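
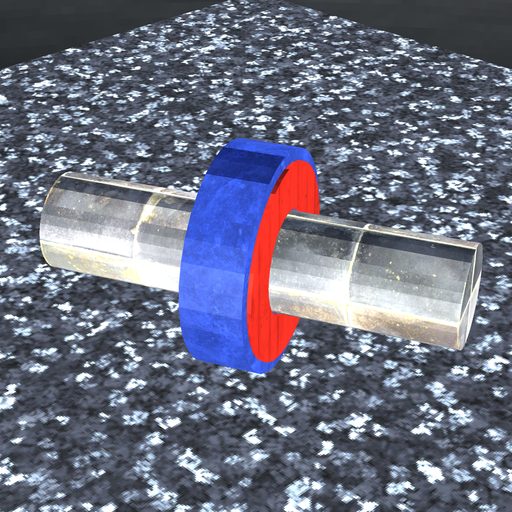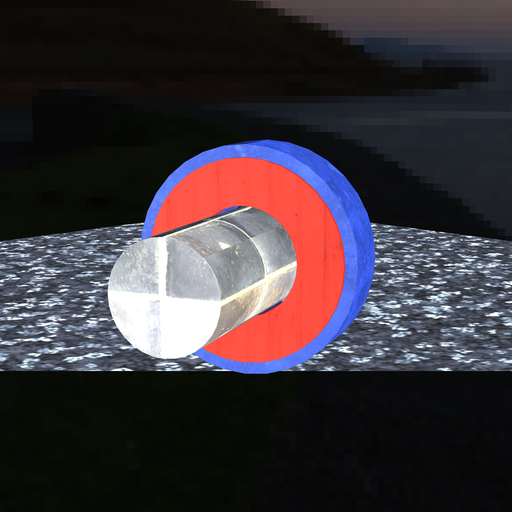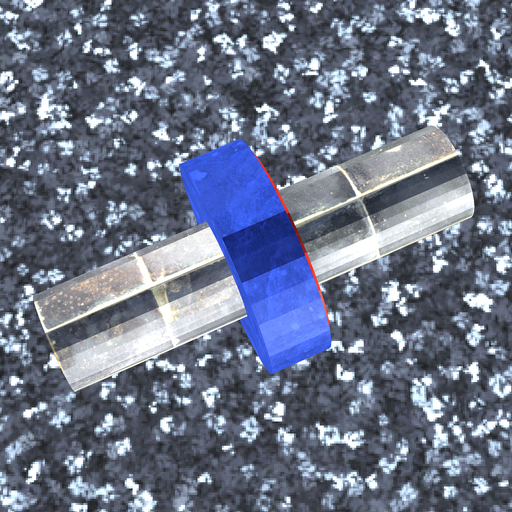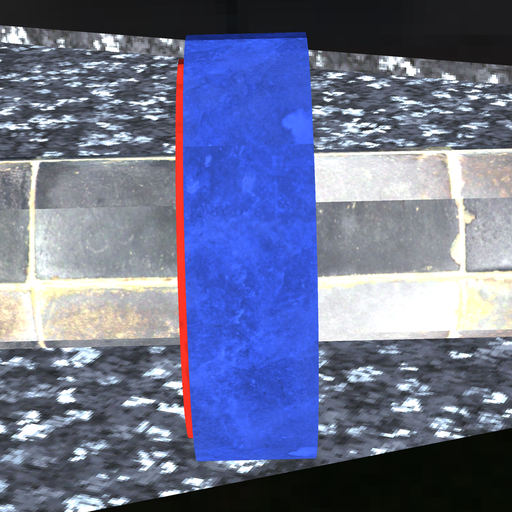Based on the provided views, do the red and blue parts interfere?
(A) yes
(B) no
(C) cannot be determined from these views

(A) yes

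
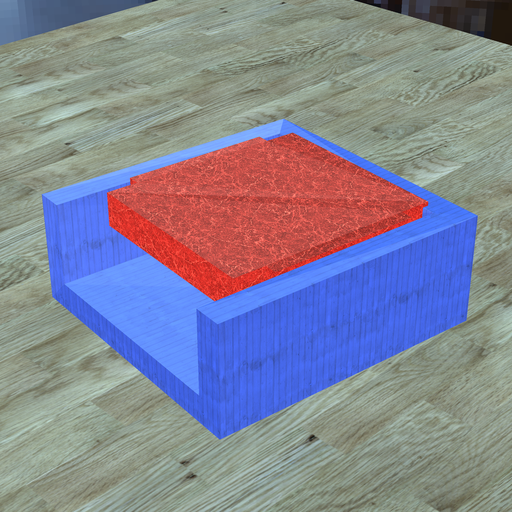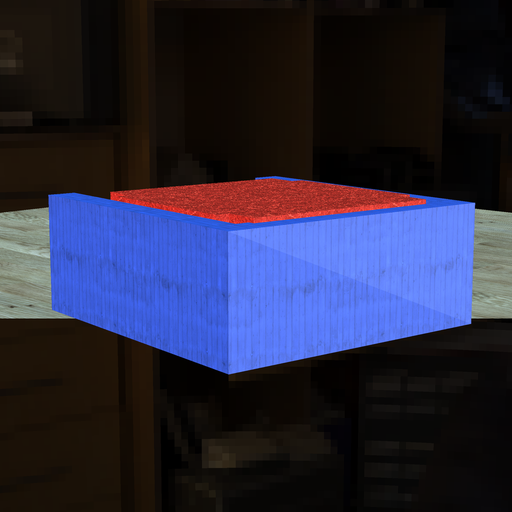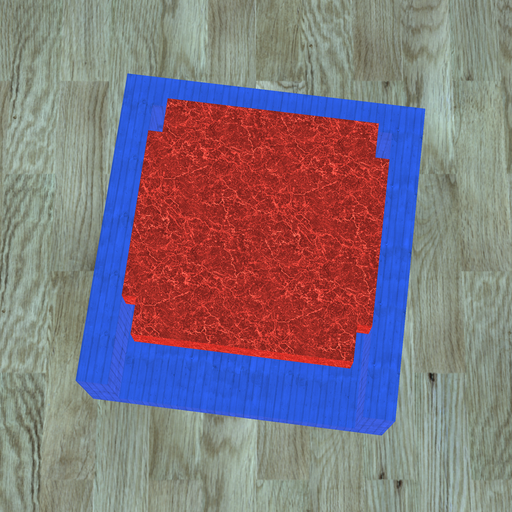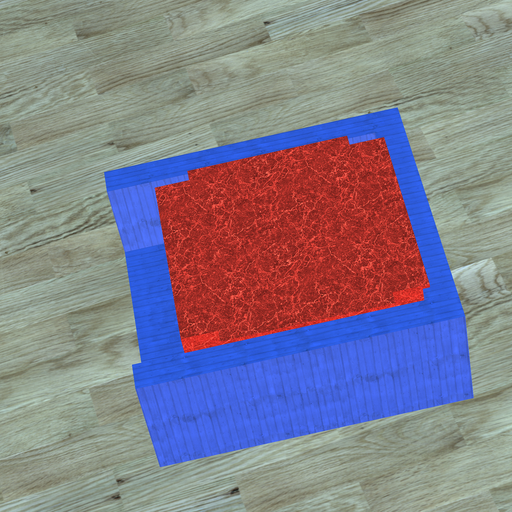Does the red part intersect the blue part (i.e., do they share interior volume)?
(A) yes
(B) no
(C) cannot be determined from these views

(A) yes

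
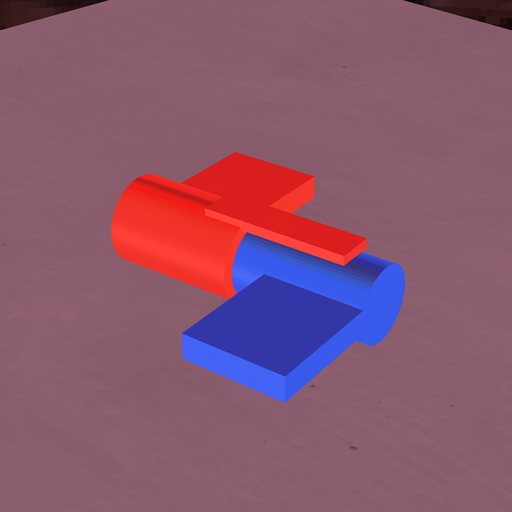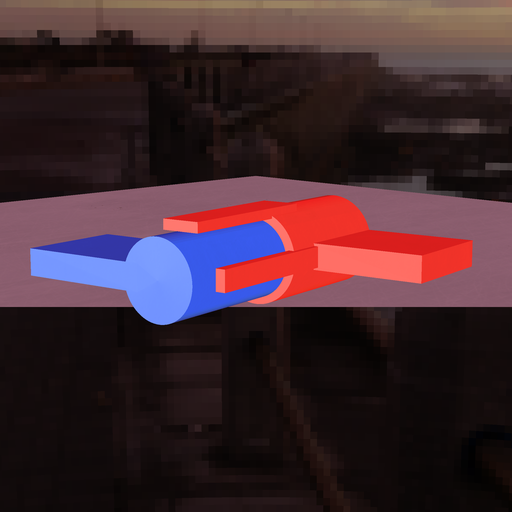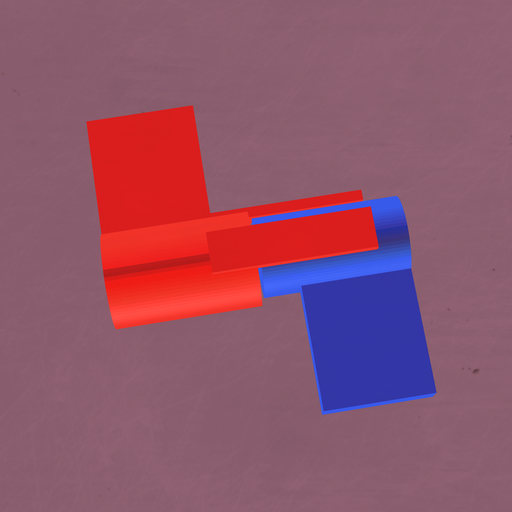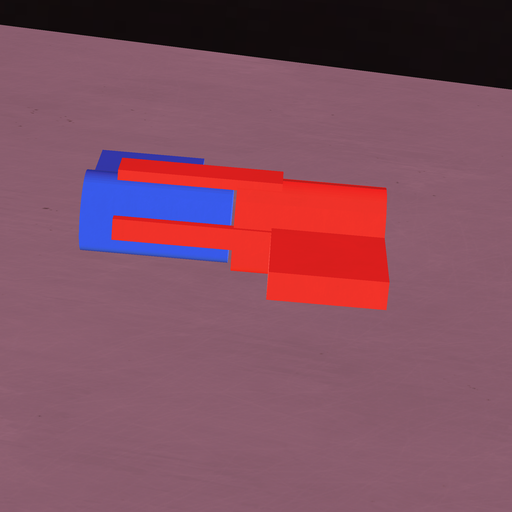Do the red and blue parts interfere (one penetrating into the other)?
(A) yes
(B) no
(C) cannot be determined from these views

(B) no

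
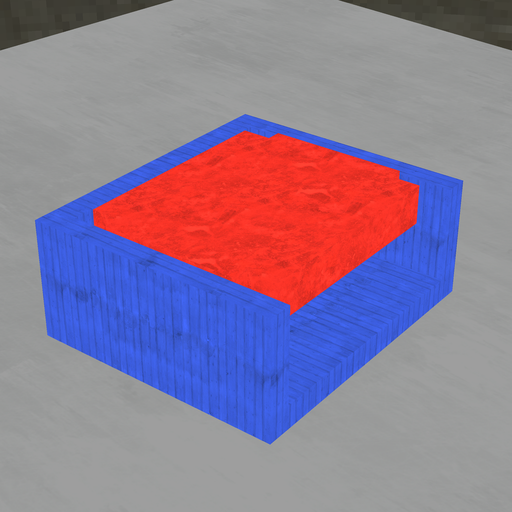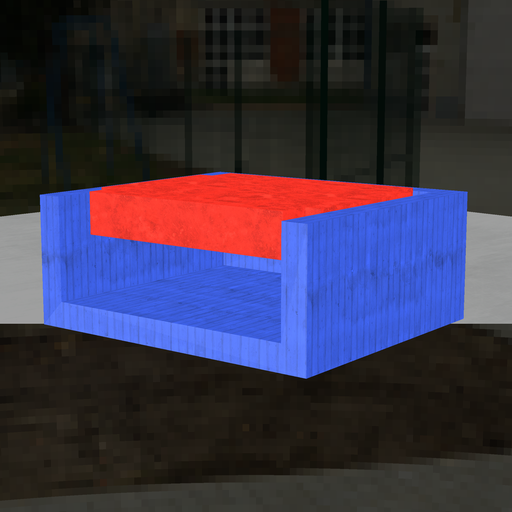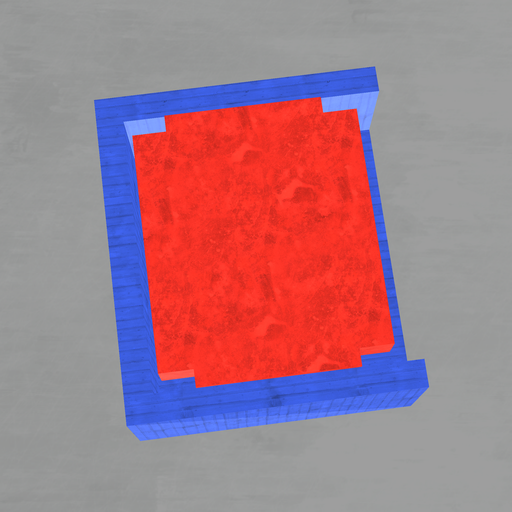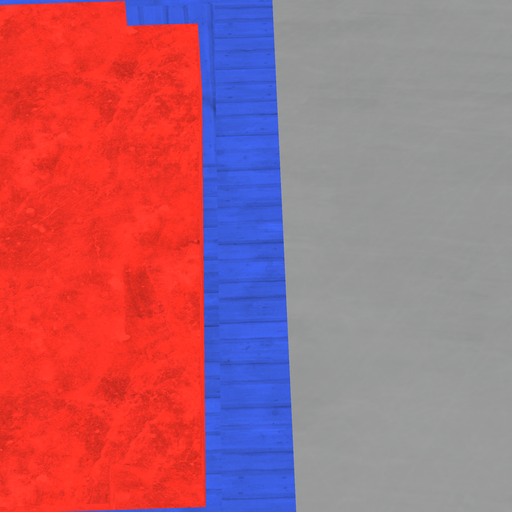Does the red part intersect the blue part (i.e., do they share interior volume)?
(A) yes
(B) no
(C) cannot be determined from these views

(B) no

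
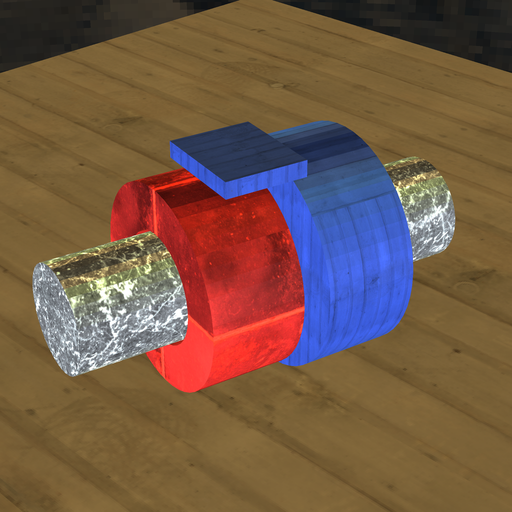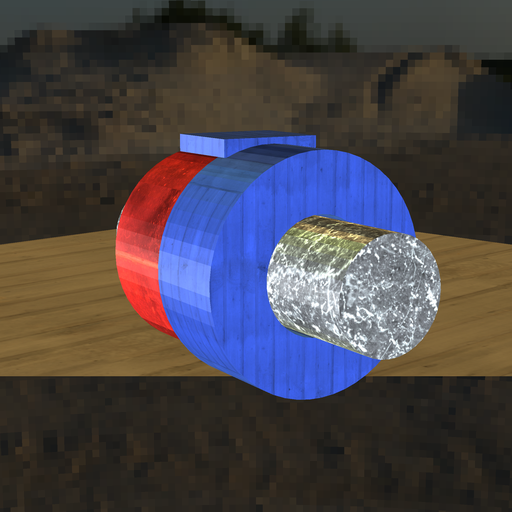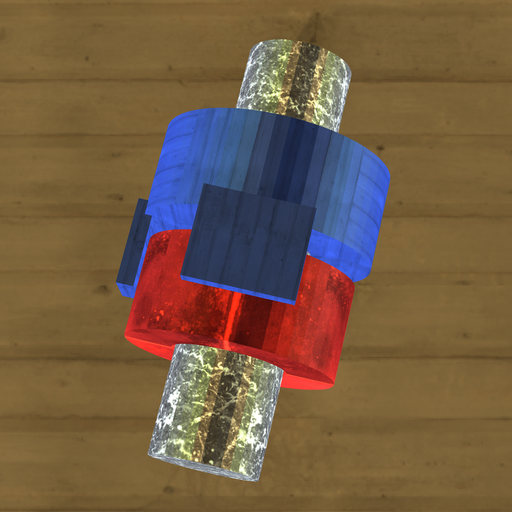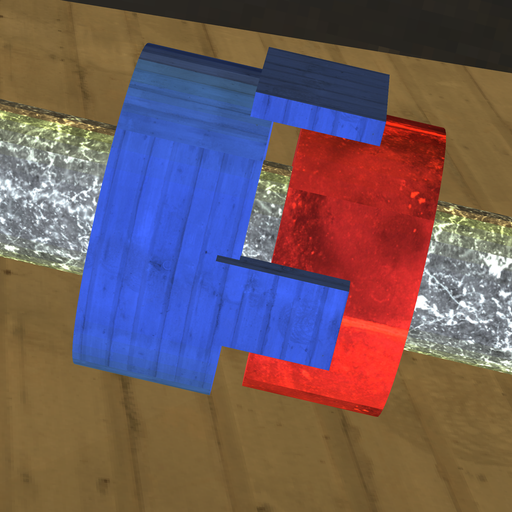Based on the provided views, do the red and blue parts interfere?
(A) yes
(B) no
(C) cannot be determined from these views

(B) no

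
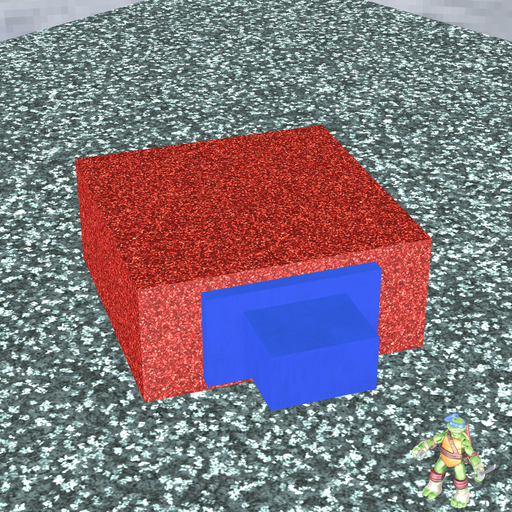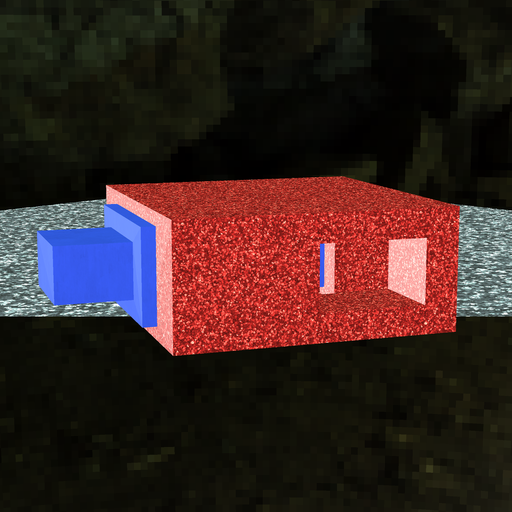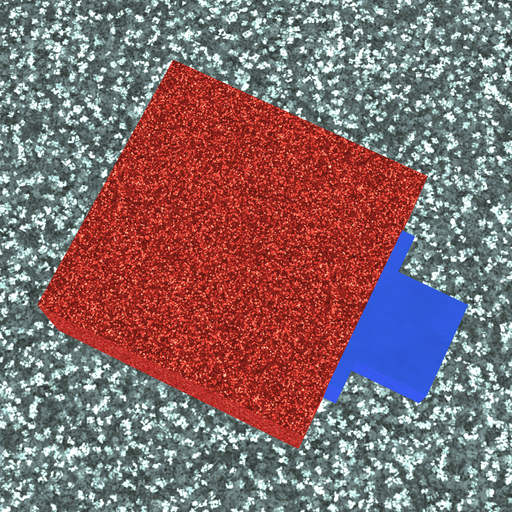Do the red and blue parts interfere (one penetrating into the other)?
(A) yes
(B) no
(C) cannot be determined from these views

(C) cannot be determined from these views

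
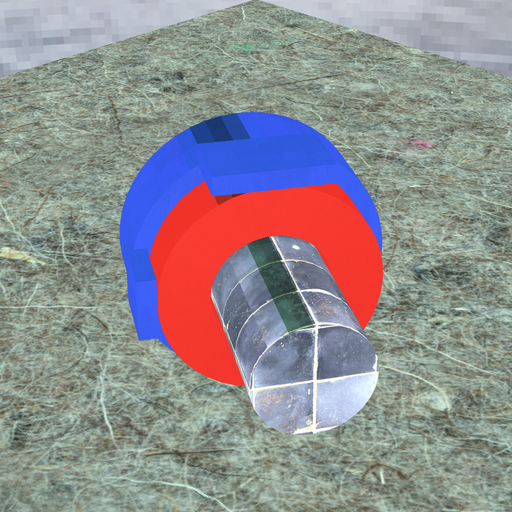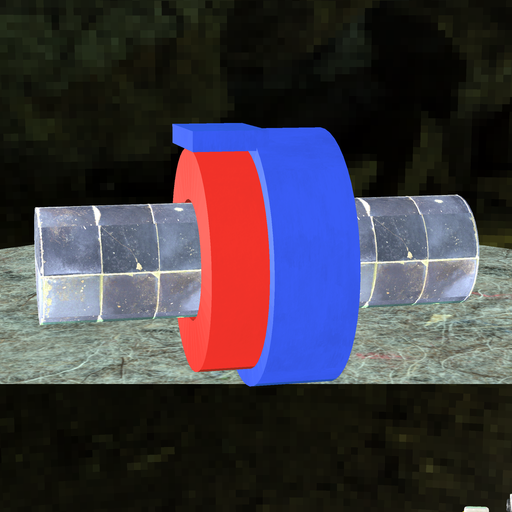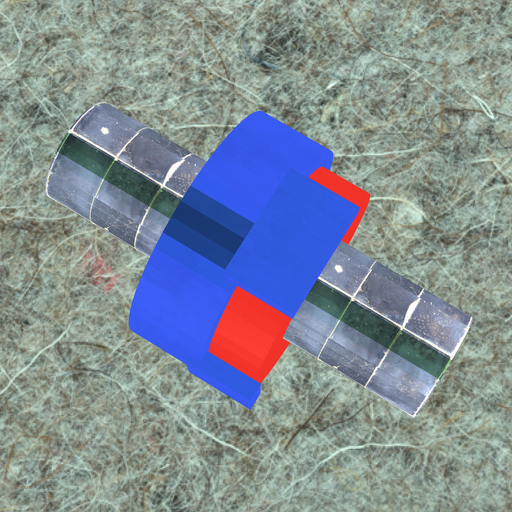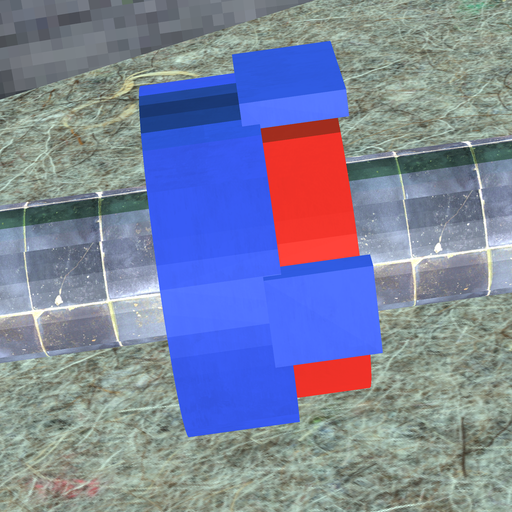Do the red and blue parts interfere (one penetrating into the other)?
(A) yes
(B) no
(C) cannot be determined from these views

(A) yes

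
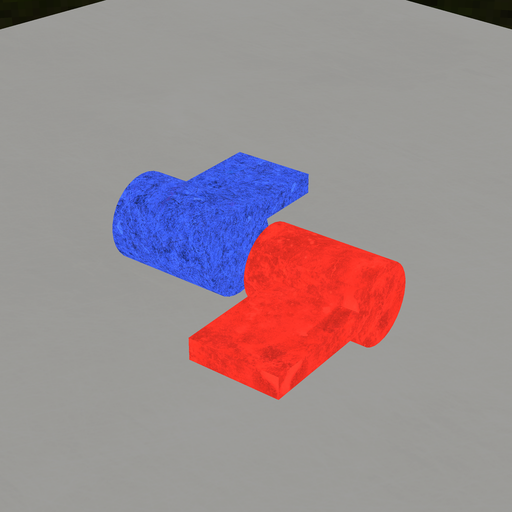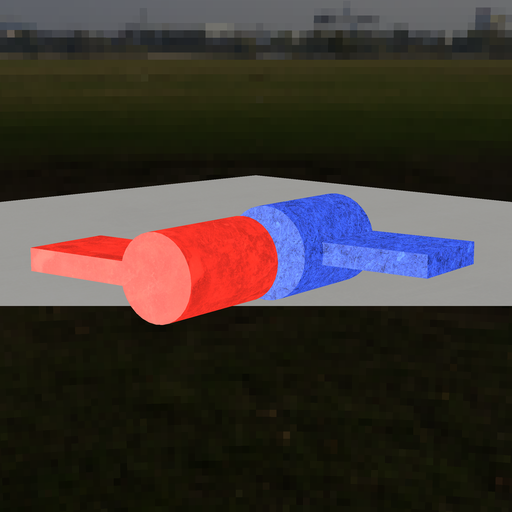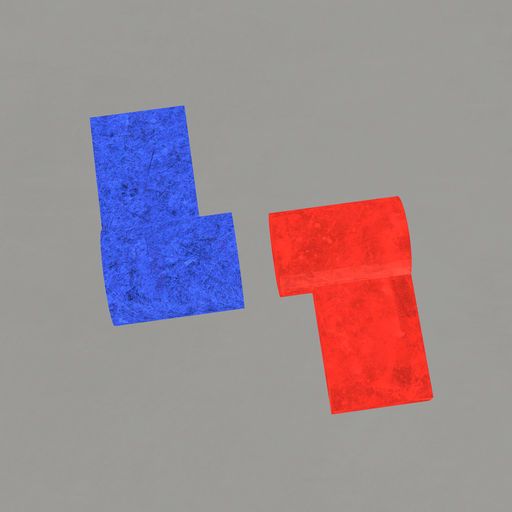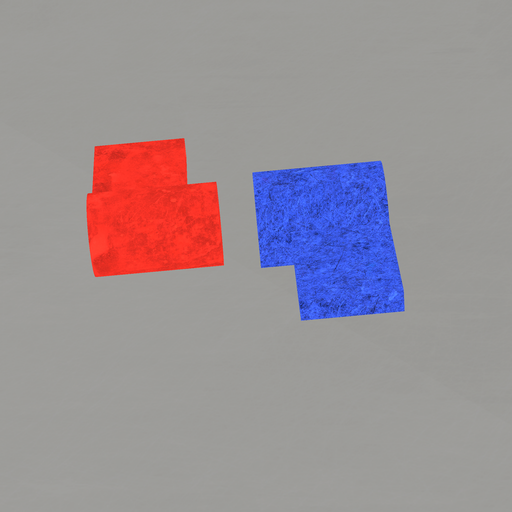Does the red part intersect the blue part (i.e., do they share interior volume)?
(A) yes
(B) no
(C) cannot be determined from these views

(B) no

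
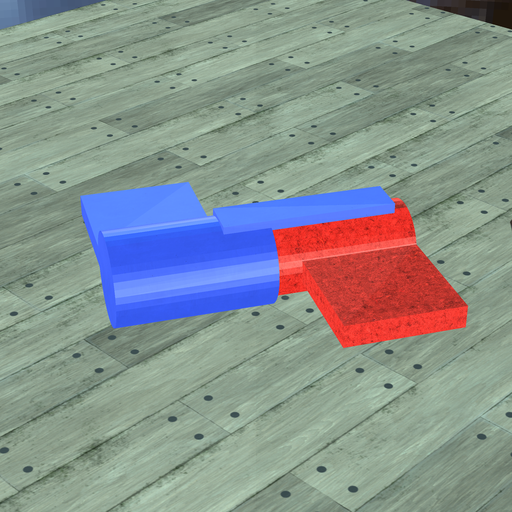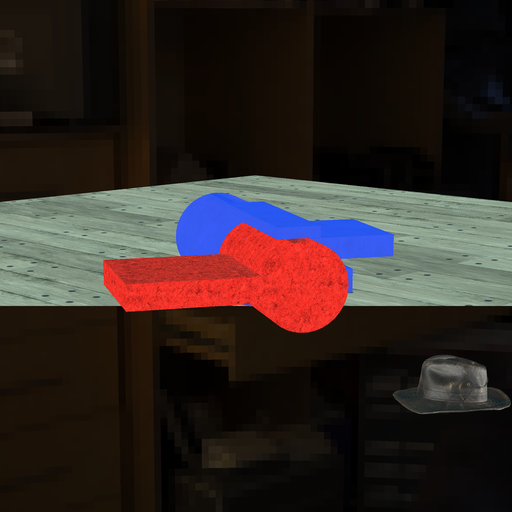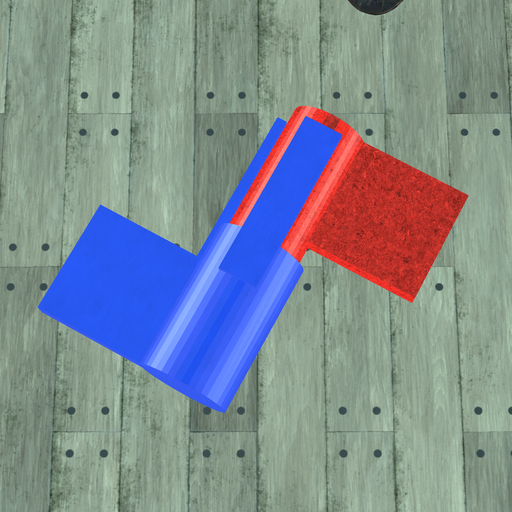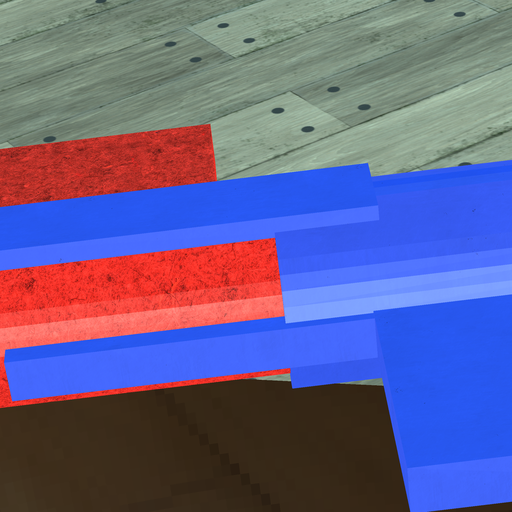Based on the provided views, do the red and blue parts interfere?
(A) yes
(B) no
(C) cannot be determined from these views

(A) yes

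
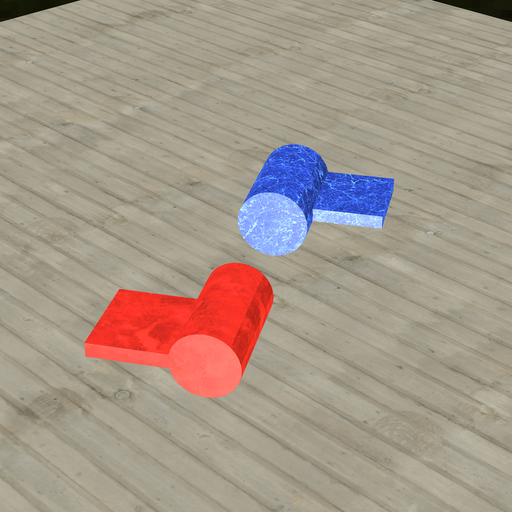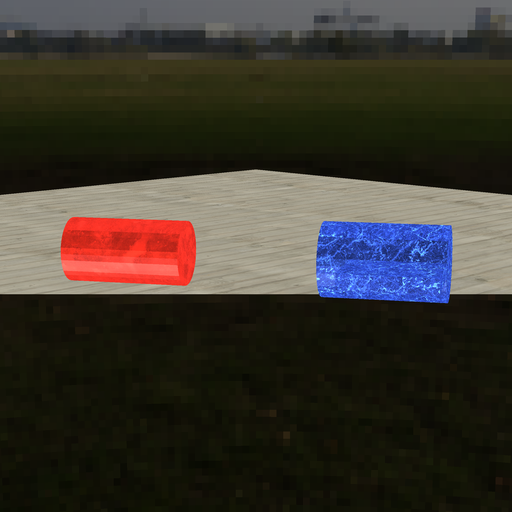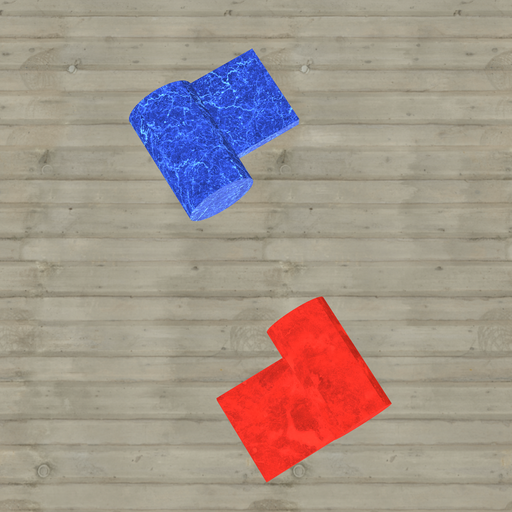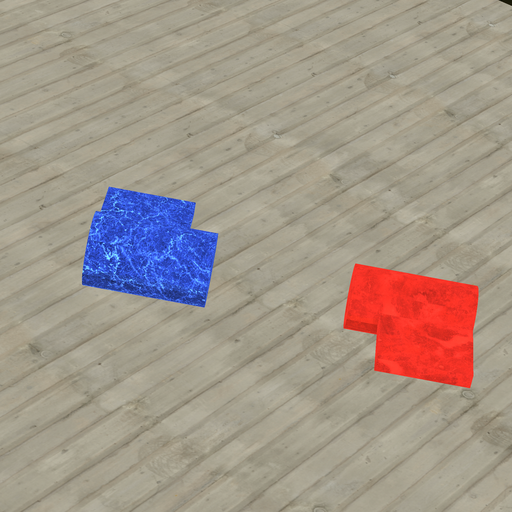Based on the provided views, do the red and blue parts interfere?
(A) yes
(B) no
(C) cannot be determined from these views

(B) no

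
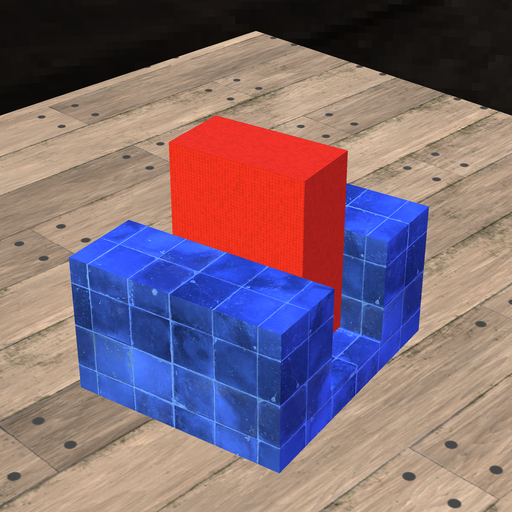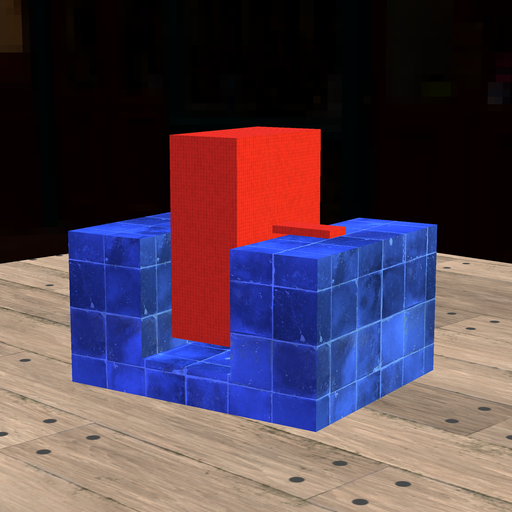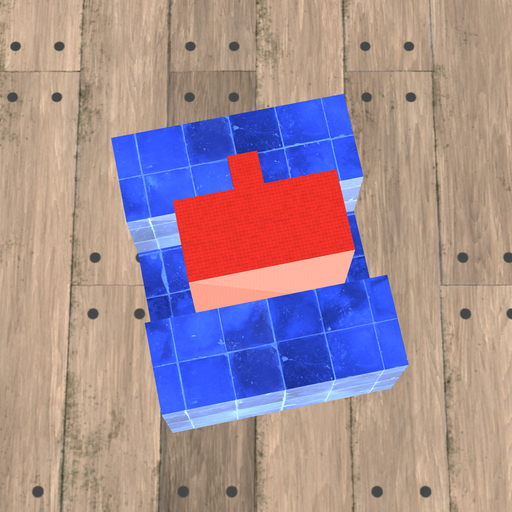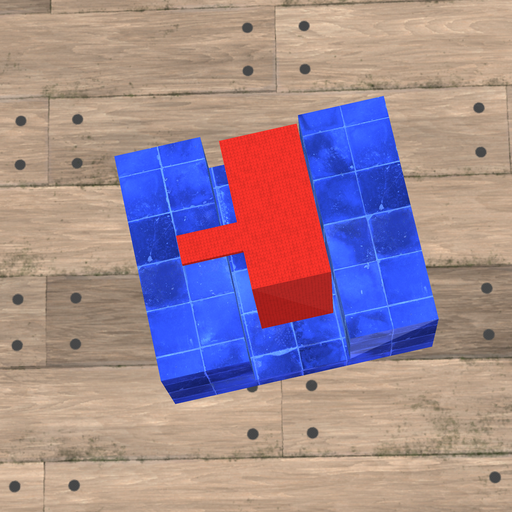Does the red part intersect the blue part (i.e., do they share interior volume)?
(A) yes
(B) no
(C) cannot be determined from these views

(B) no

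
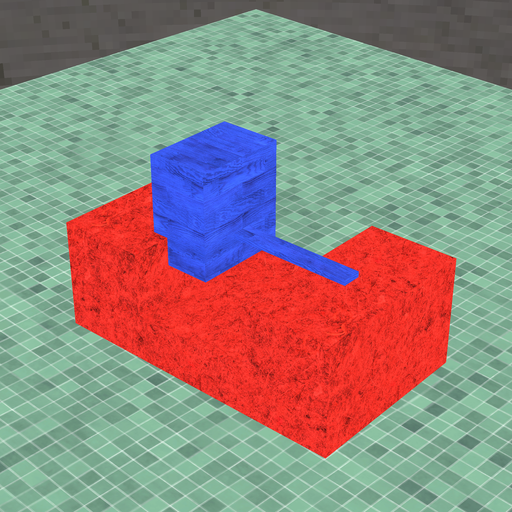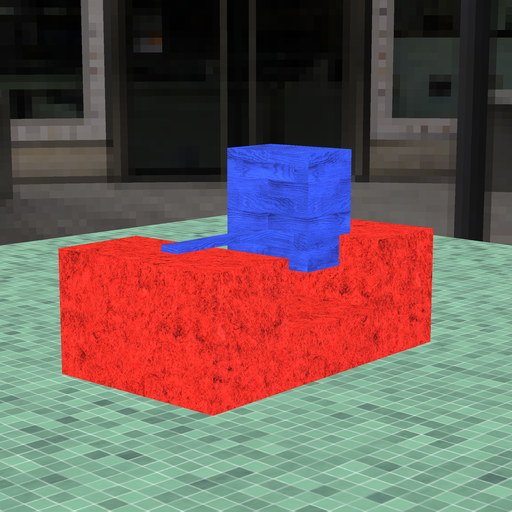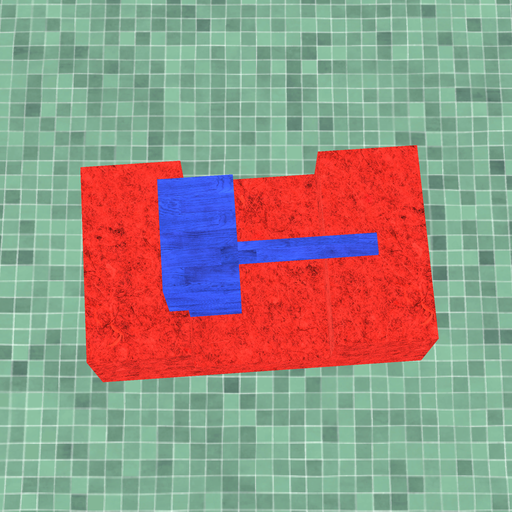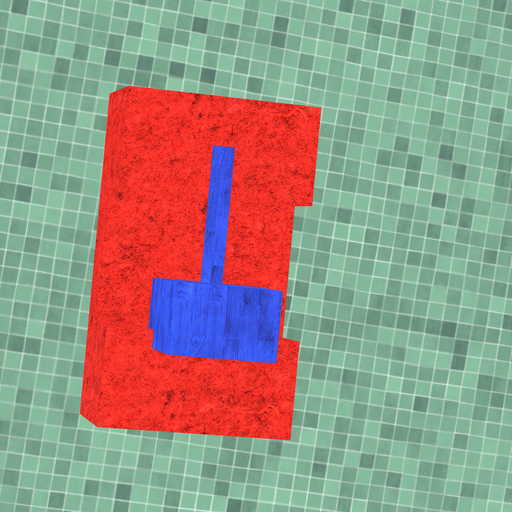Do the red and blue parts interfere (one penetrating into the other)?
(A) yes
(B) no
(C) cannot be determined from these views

(A) yes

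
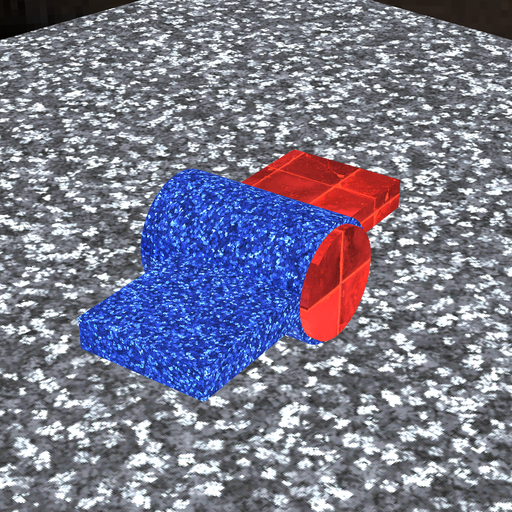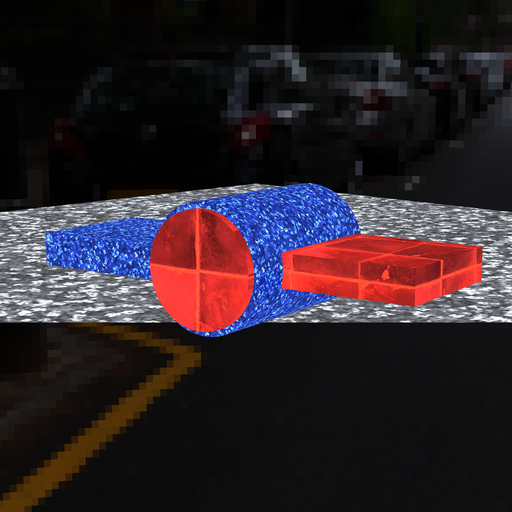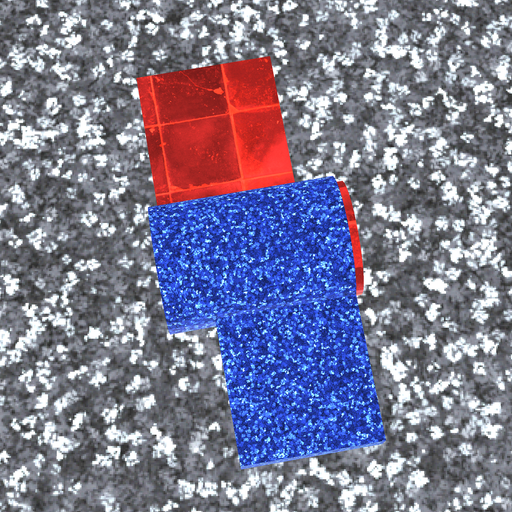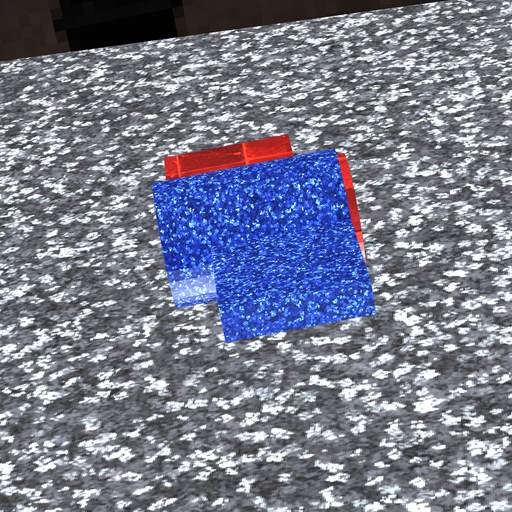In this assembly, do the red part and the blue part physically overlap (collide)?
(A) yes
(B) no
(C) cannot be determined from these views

(A) yes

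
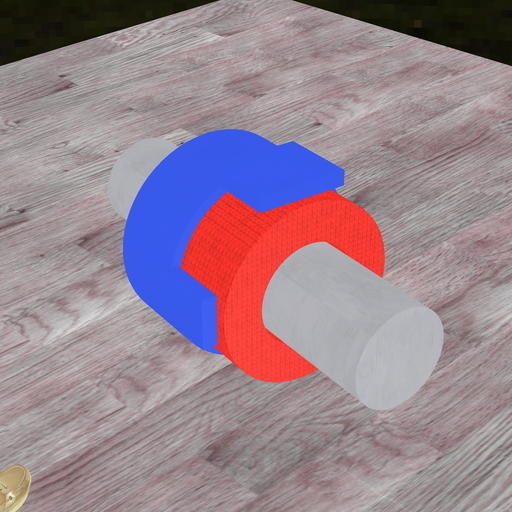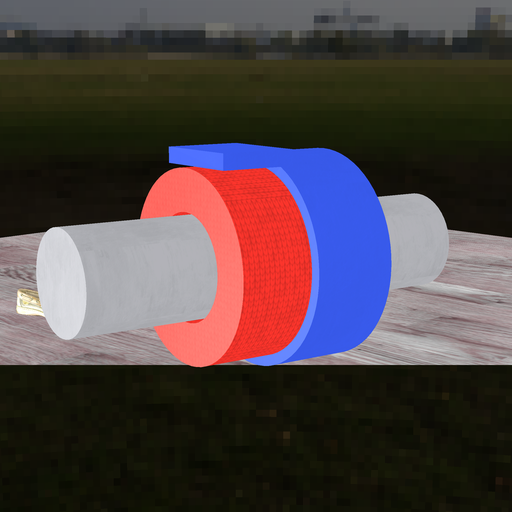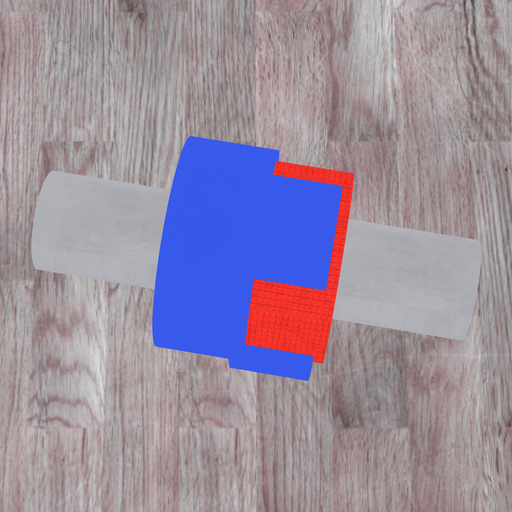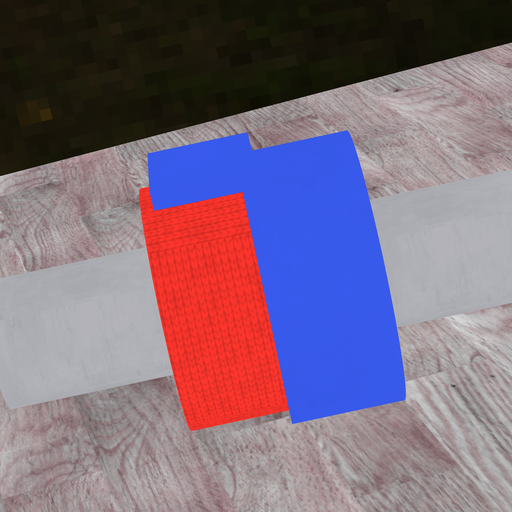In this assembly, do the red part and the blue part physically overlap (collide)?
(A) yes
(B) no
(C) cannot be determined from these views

(A) yes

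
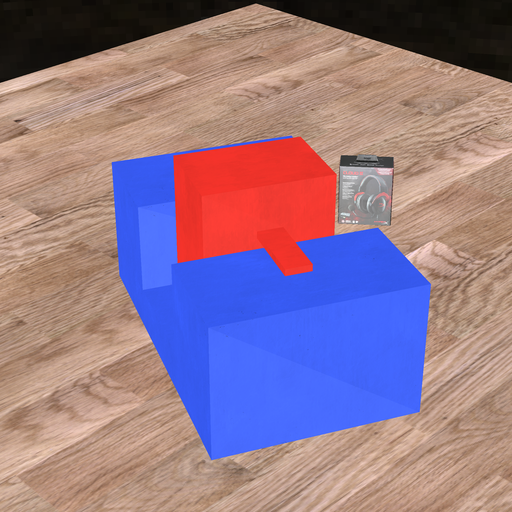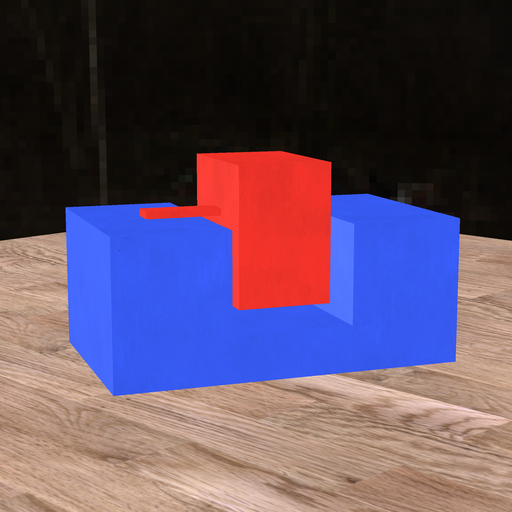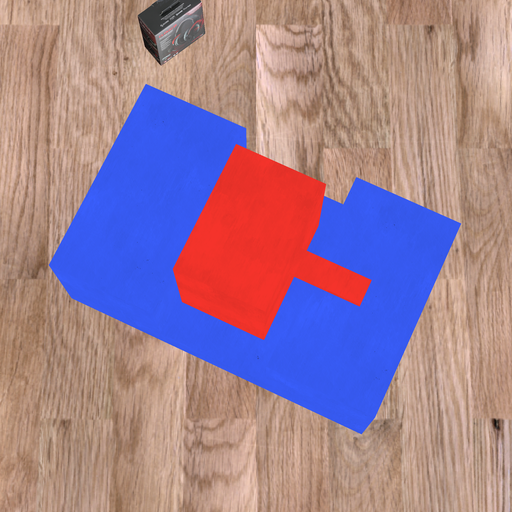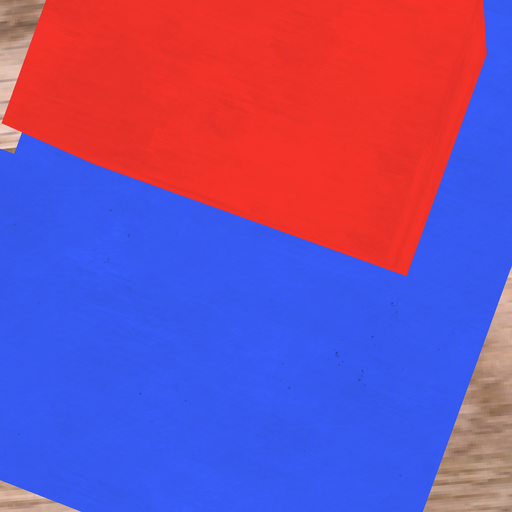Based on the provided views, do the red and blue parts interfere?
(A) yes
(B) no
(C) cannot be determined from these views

(B) no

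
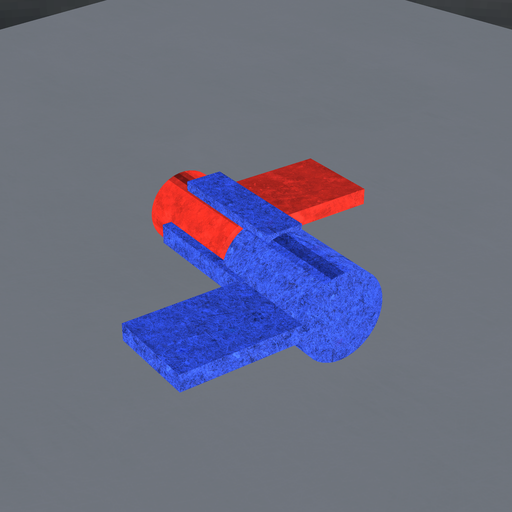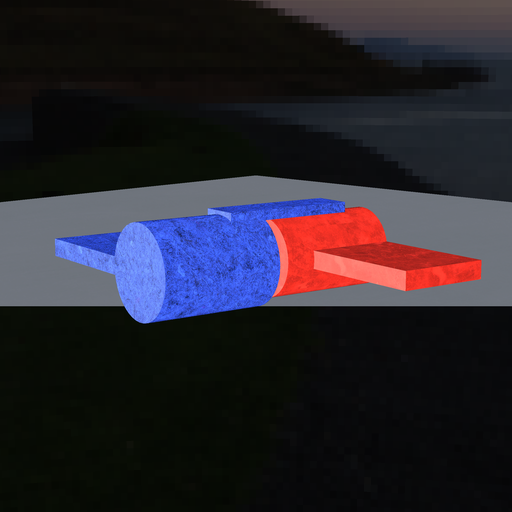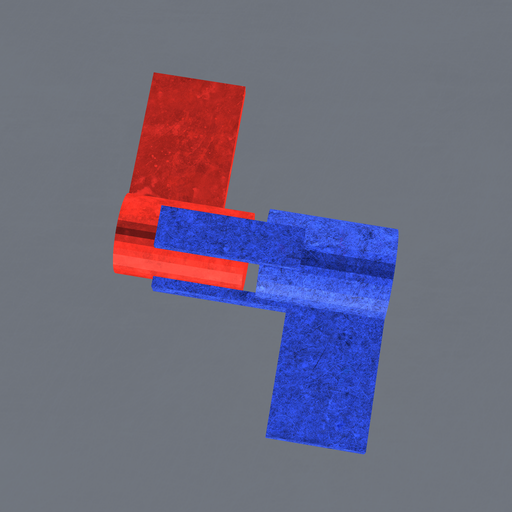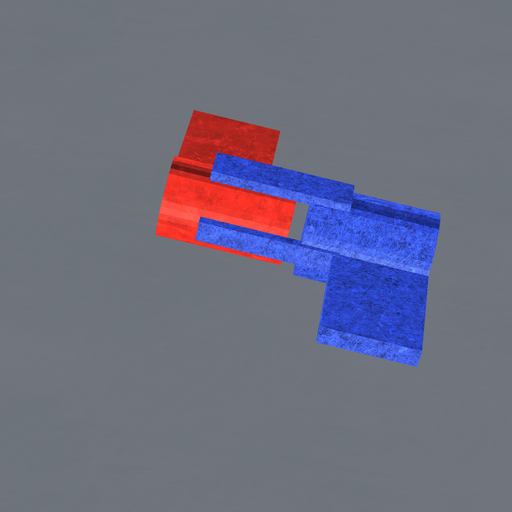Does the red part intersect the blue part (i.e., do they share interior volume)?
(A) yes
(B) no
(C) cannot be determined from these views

(B) no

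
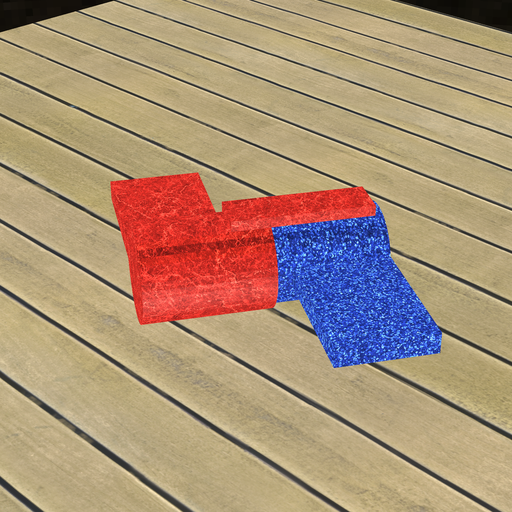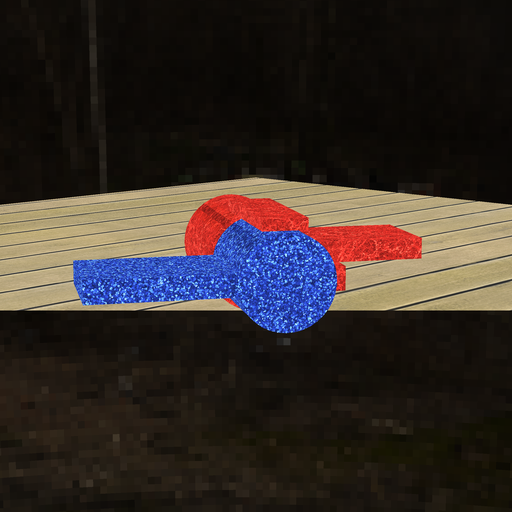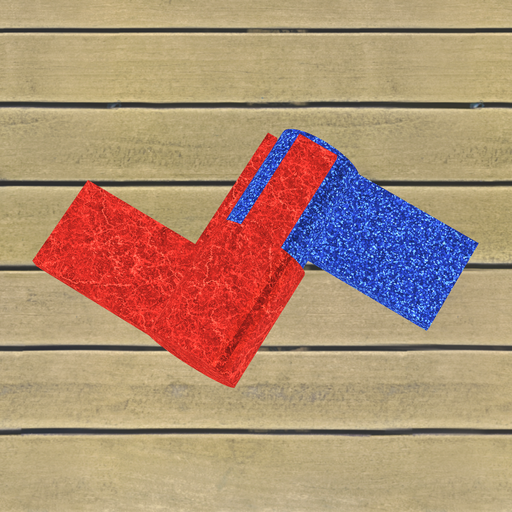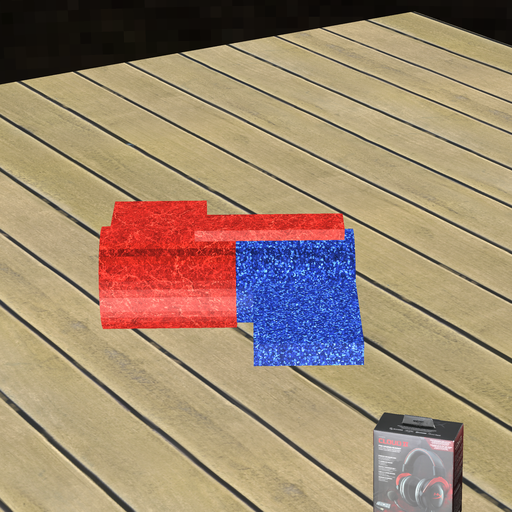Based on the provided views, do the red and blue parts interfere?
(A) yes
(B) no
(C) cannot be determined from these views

(A) yes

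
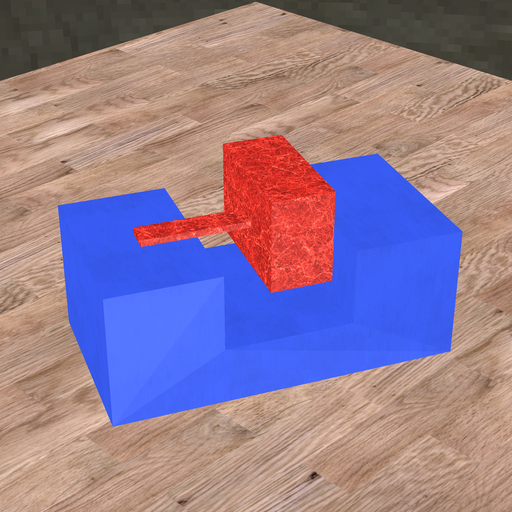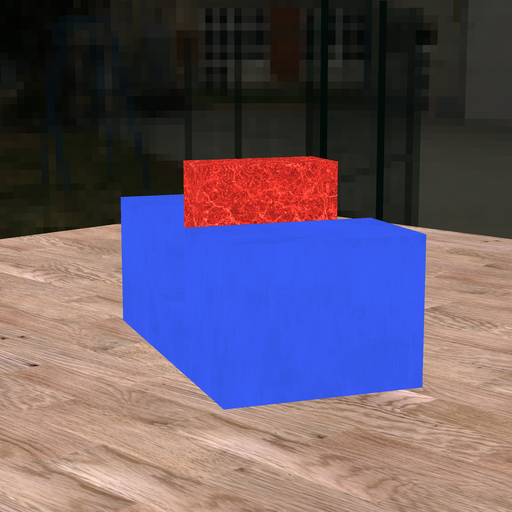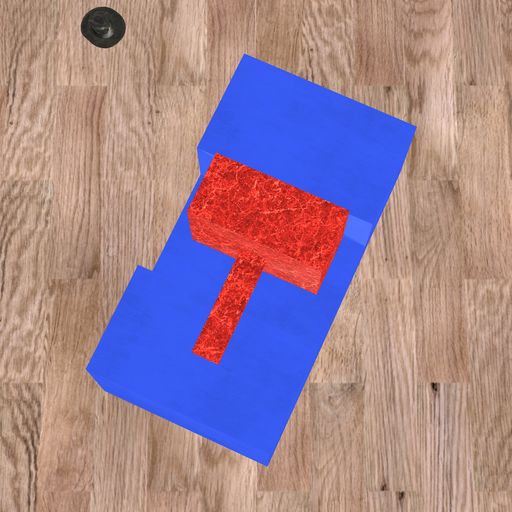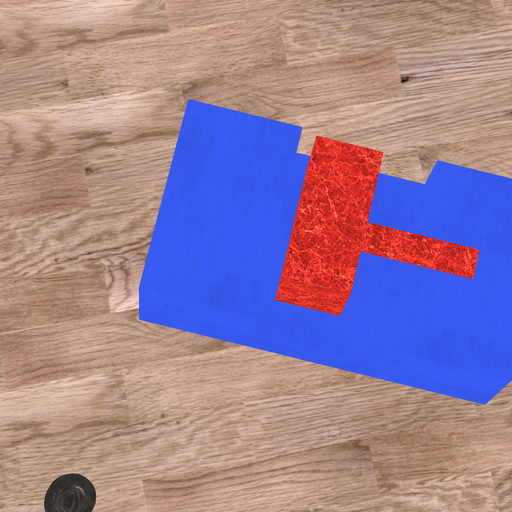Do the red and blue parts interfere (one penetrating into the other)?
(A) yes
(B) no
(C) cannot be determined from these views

(B) no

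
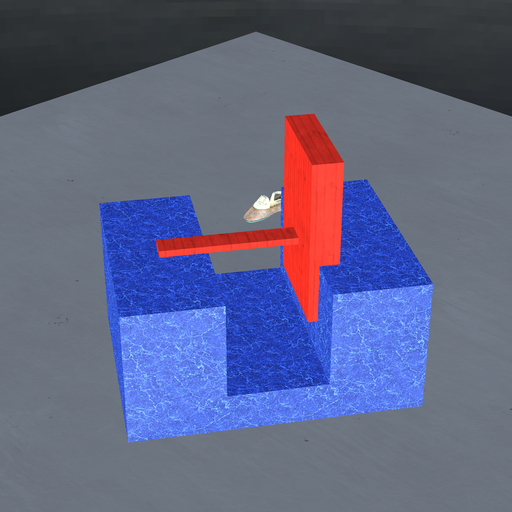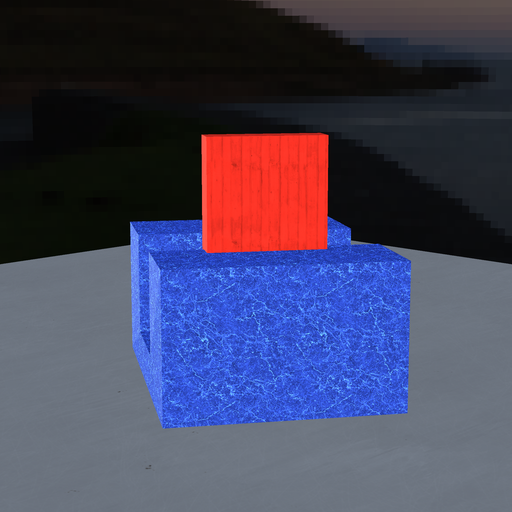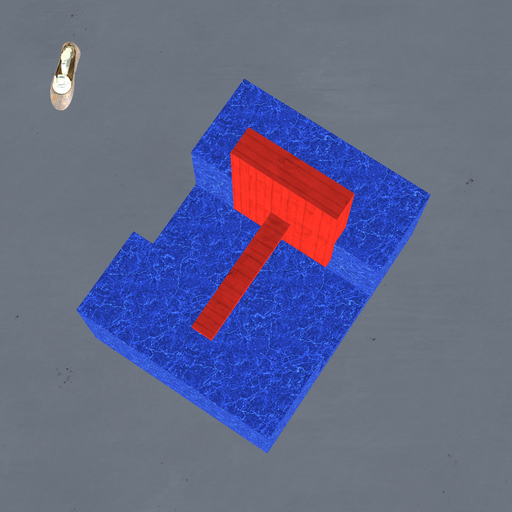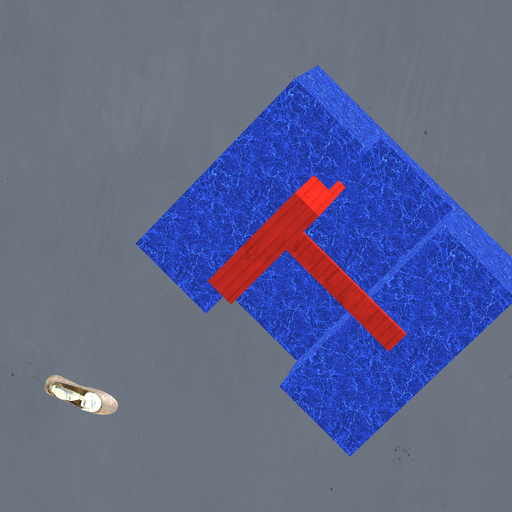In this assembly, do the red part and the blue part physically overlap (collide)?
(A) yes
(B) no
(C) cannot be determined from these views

(A) yes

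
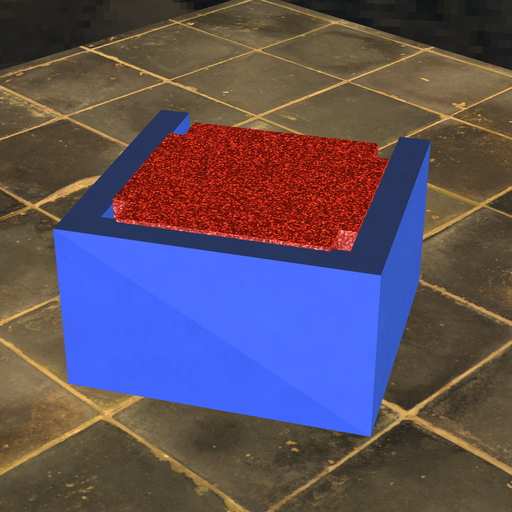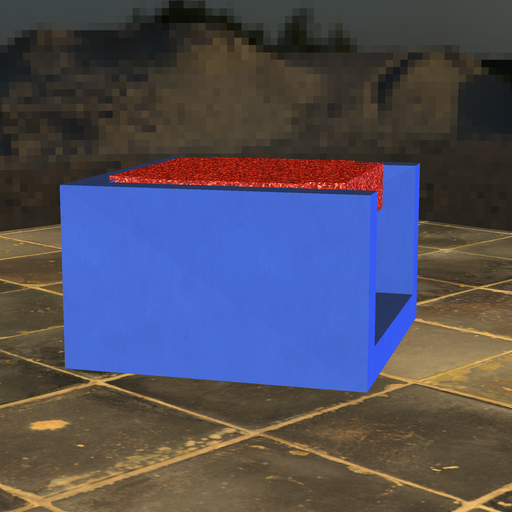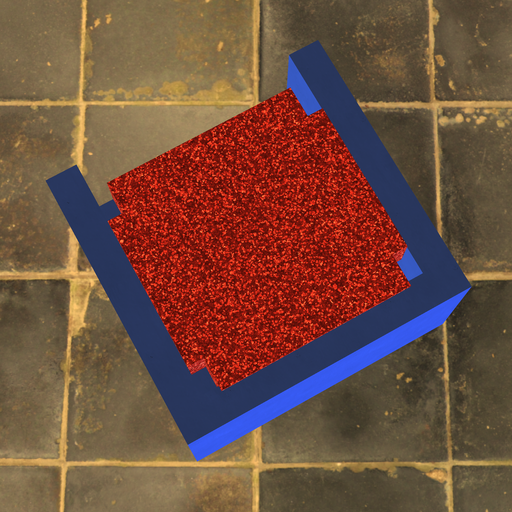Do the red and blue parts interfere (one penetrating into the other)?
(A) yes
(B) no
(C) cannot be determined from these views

(A) yes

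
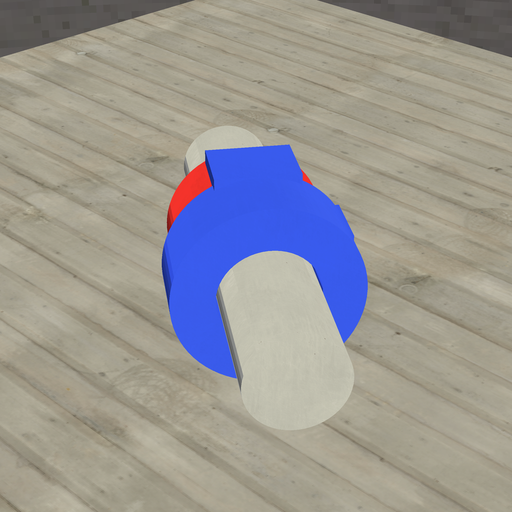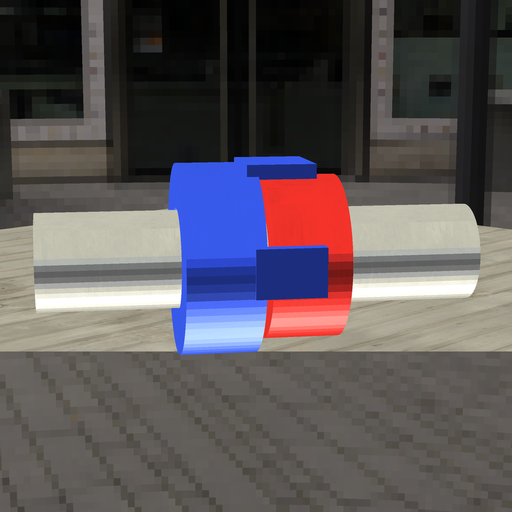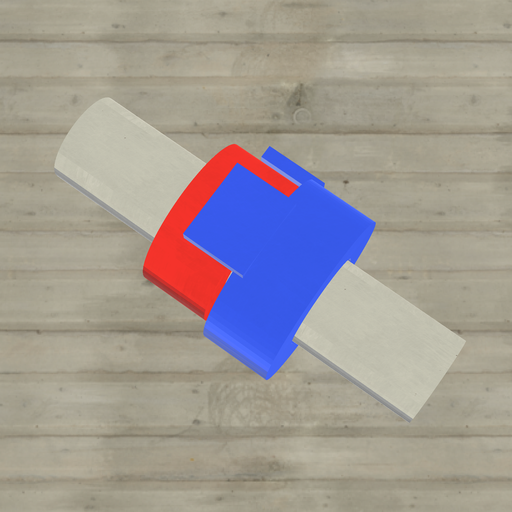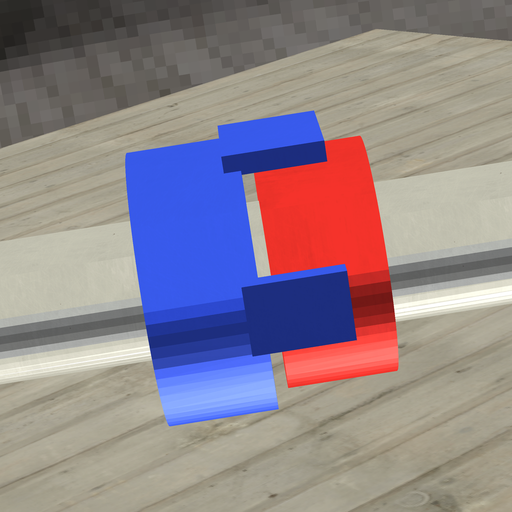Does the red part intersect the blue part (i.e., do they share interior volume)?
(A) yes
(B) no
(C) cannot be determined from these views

(B) no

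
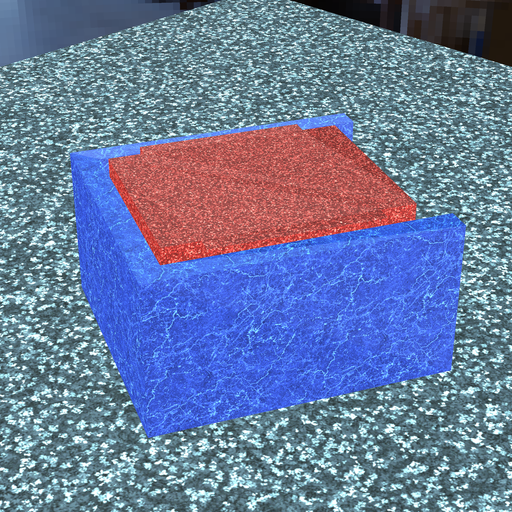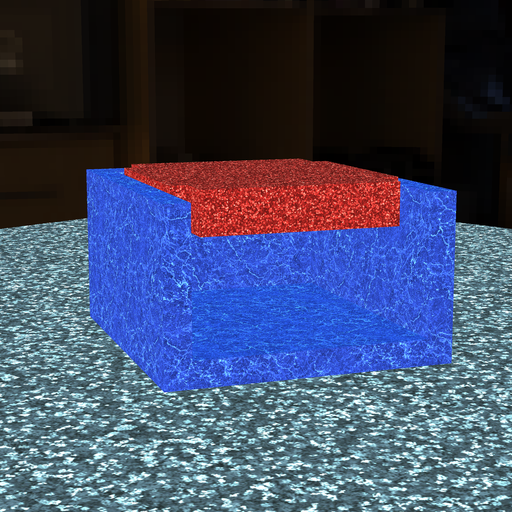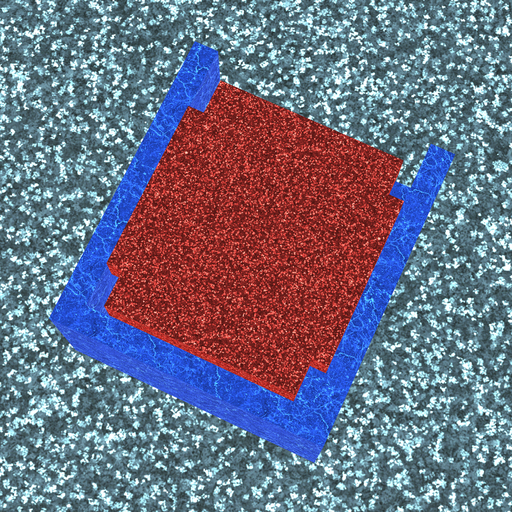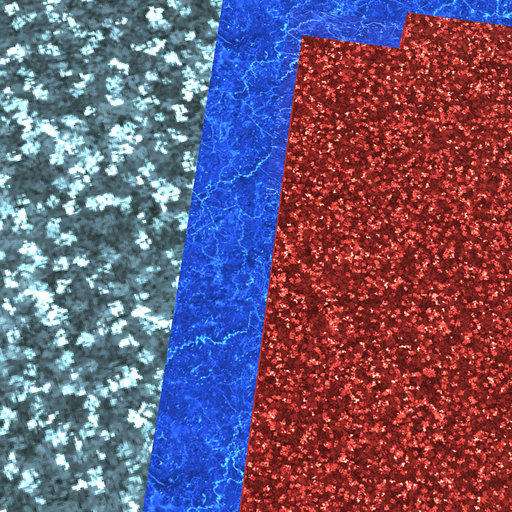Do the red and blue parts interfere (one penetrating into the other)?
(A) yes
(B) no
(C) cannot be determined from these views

(B) no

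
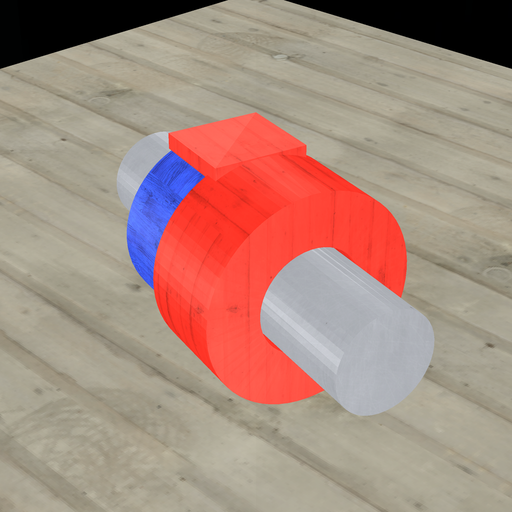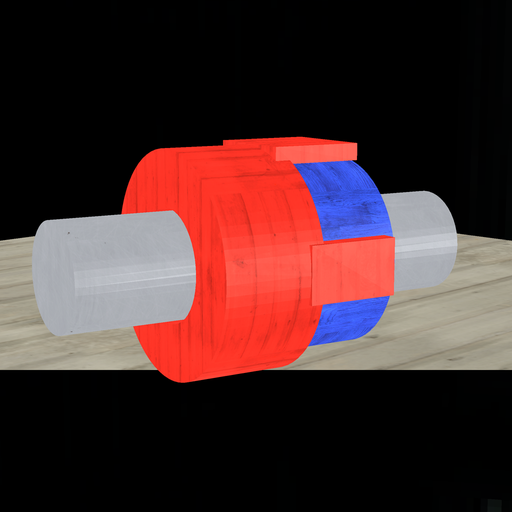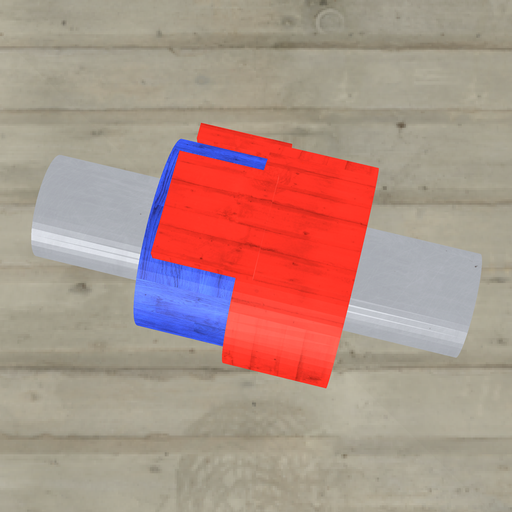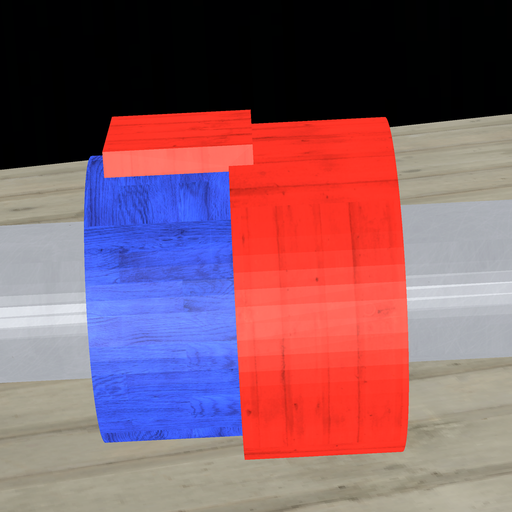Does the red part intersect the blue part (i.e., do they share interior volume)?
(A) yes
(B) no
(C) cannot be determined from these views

(A) yes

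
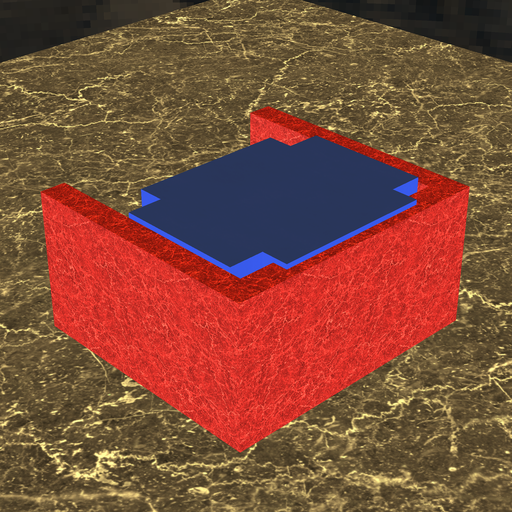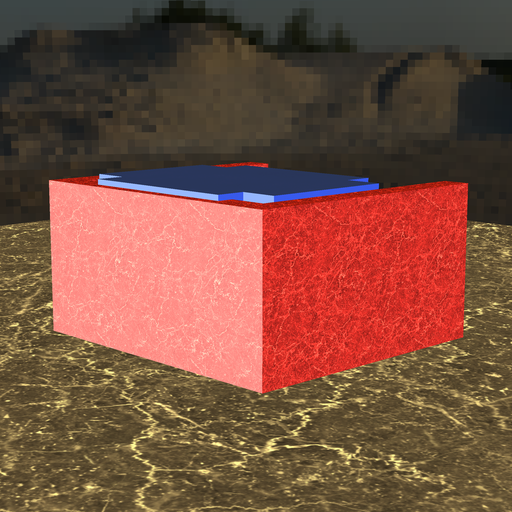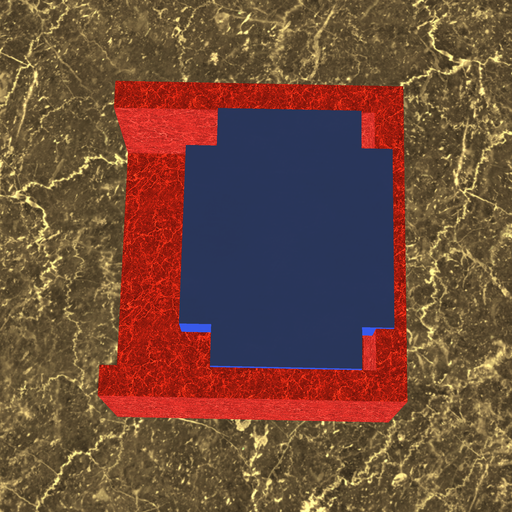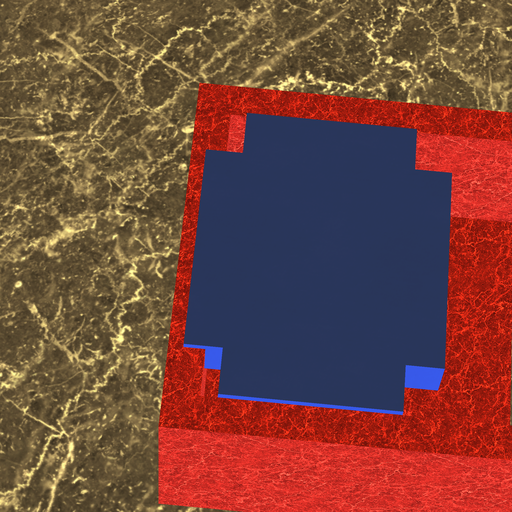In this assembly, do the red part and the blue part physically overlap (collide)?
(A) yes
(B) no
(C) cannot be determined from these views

(A) yes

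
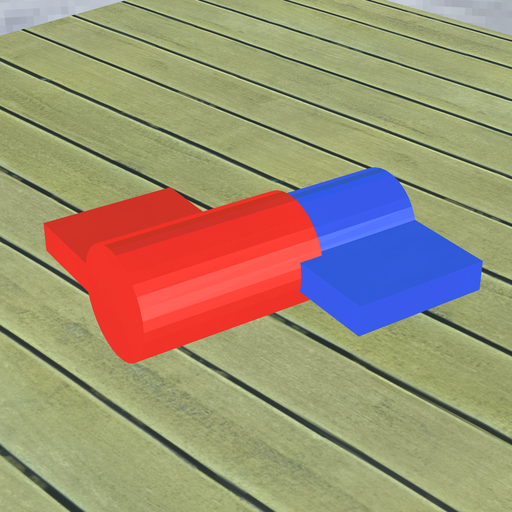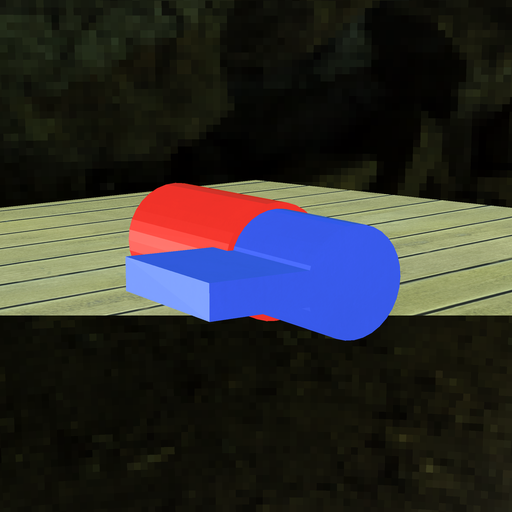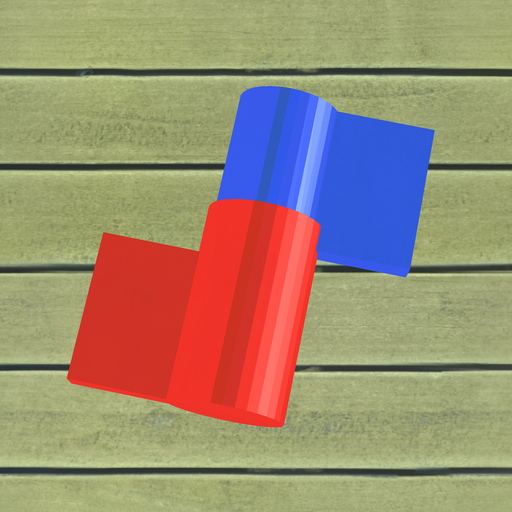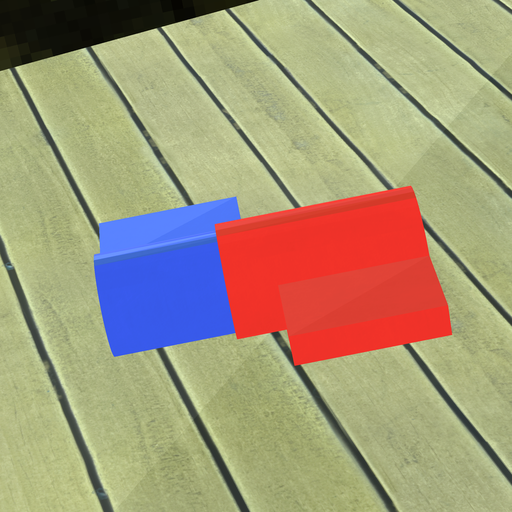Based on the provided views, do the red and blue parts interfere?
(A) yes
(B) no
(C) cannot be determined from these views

(A) yes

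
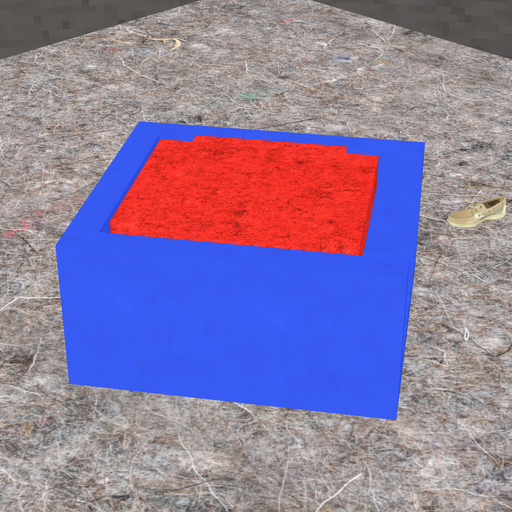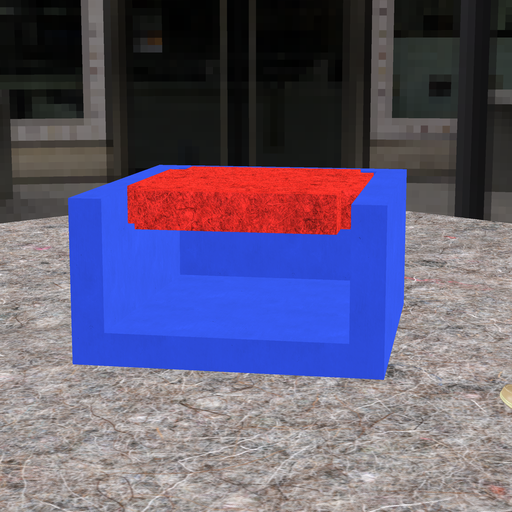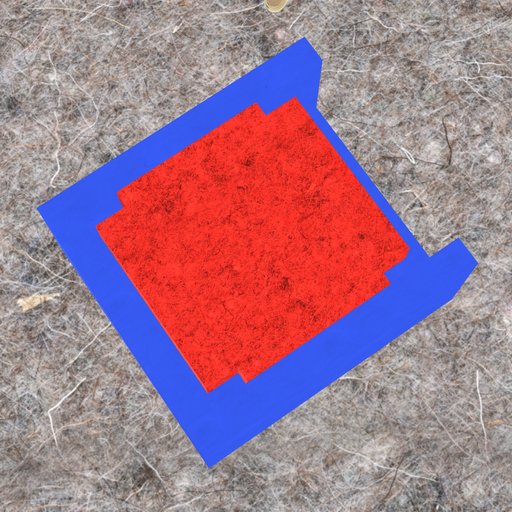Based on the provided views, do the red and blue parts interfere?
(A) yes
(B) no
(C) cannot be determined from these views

(B) no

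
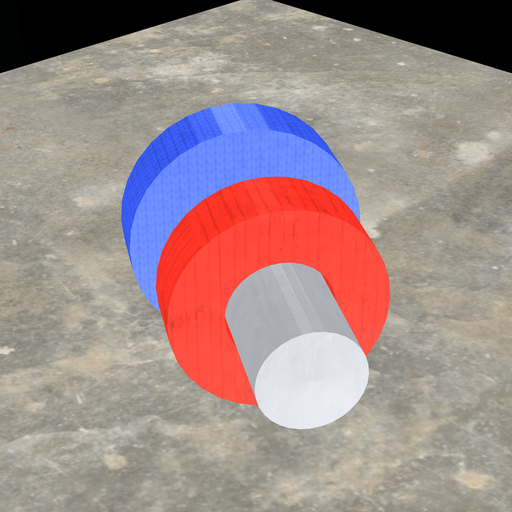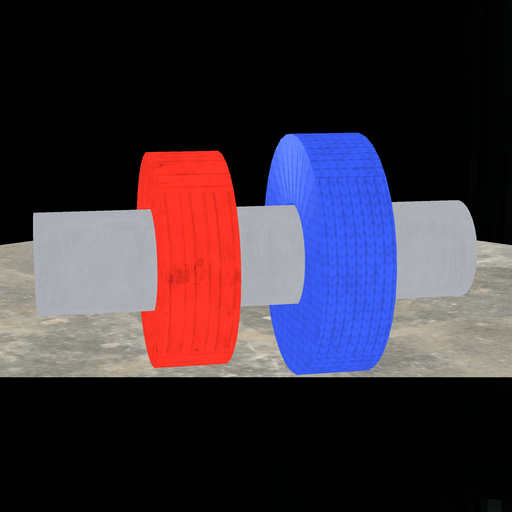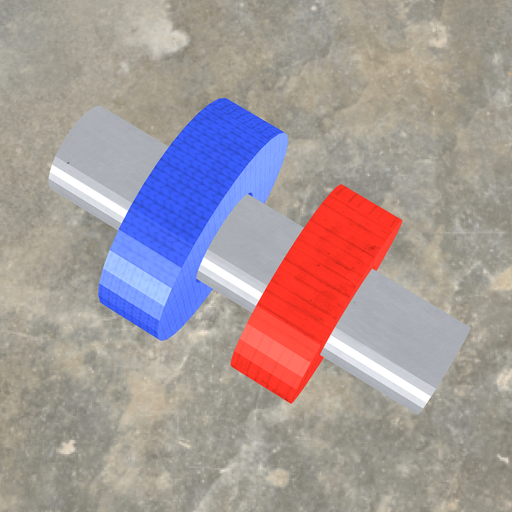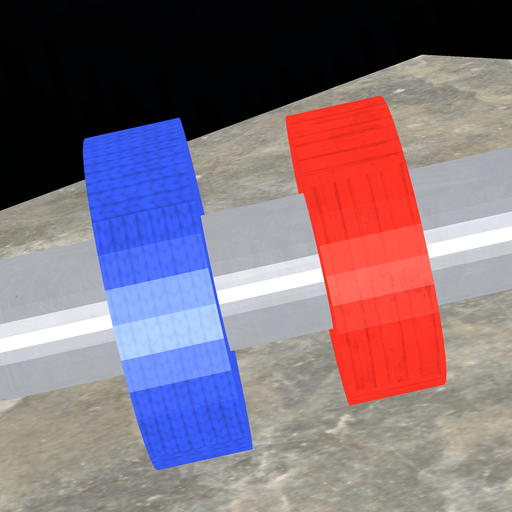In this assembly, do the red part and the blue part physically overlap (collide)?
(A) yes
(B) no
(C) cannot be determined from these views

(B) no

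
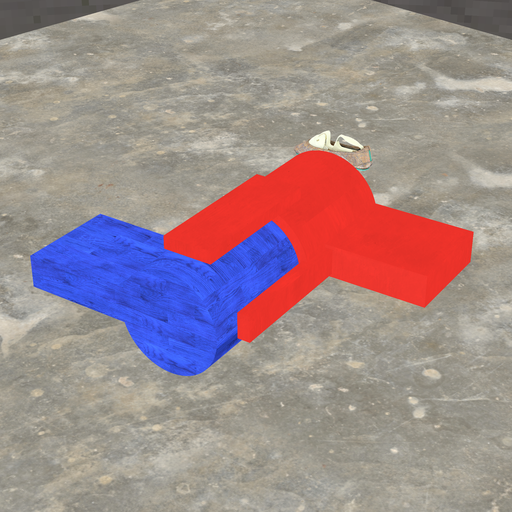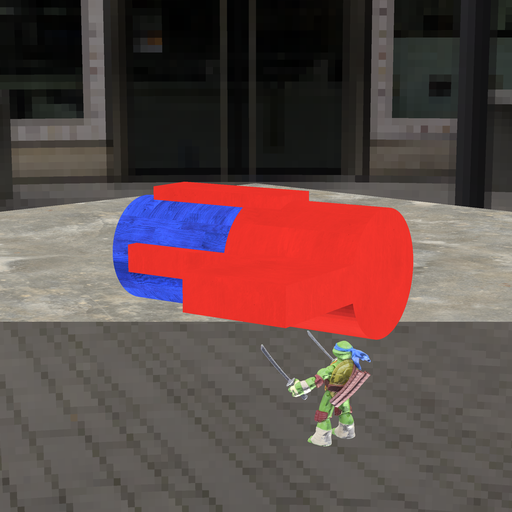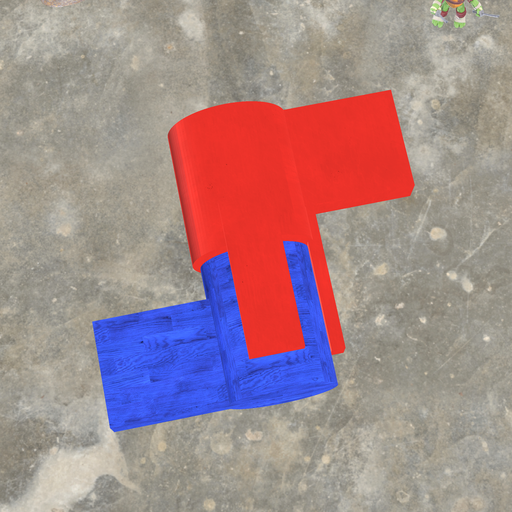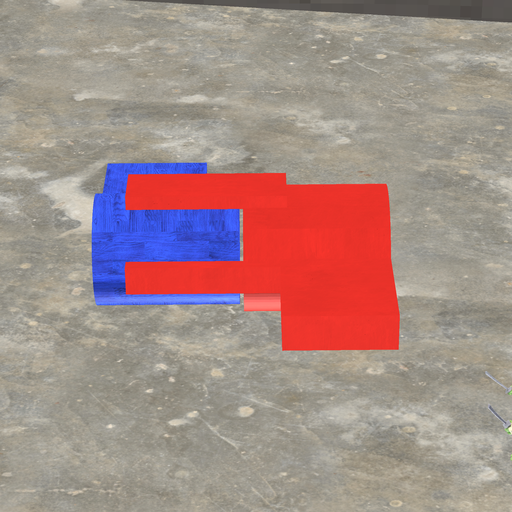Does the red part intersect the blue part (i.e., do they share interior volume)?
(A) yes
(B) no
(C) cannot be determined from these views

(B) no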